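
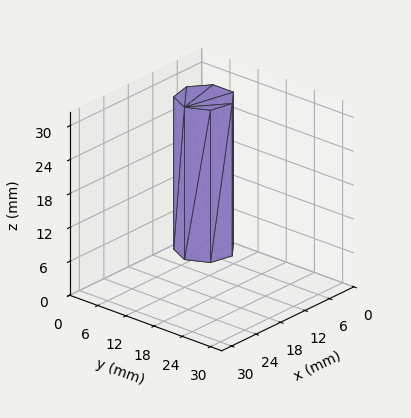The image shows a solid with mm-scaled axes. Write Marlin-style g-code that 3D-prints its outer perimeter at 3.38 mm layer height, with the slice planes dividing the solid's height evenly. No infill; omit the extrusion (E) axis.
Reading the render: the shape is a regular 7-sided prism (a cylinder approximated with 7 flat sides), circumscribed radius ≈ 5 mm, height ≈ 27 mm (dimensions read to the nearest mm from the axis ticks). For the g-code, the solid's height is divided into equal slices at the stated Δz and each level perimeter traced with G1 moves after a G0 lift.

; perimeter-only toolpath
G21 ; units = mm
G90 ; absolute positioning
G28 ; home
; layer 1
G0 Z3.38
G0 X10.00 Y5.00
G1 X8.12 Y8.91
G1 X3.89 Y9.87
G1 X0.50 Y7.17
G1 X0.50 Y2.83
G1 X3.89 Y0.13
G1 X8.12 Y1.09
G1 X10.00 Y5.00
; layer 2
G0 Z6.75
G0 X10.00 Y5.00
G1 X8.12 Y8.91
G1 X3.89 Y9.87
G1 X0.50 Y7.17
G1 X0.50 Y2.83
G1 X3.89 Y0.13
G1 X8.12 Y1.09
G1 X10.00 Y5.00
; layer 3
G0 Z10.12
G0 X10.00 Y5.00
G1 X8.12 Y8.91
G1 X3.89 Y9.87
G1 X0.50 Y7.17
G1 X0.50 Y2.83
G1 X3.89 Y0.13
G1 X8.12 Y1.09
G1 X10.00 Y5.00
; layer 4
G0 Z13.50
G0 X10.00 Y5.00
G1 X8.12 Y8.91
G1 X3.89 Y9.87
G1 X0.50 Y7.17
G1 X0.50 Y2.83
G1 X3.89 Y0.13
G1 X8.12 Y1.09
G1 X10.00 Y5.00
; layer 5
G0 Z16.88
G0 X10.00 Y5.00
G1 X8.12 Y8.91
G1 X3.89 Y9.87
G1 X0.50 Y7.17
G1 X0.50 Y2.83
G1 X3.89 Y0.13
G1 X8.12 Y1.09
G1 X10.00 Y5.00
; layer 6
G0 Z20.25
G0 X10.00 Y5.00
G1 X8.12 Y8.91
G1 X3.89 Y9.87
G1 X0.50 Y7.17
G1 X0.50 Y2.83
G1 X3.89 Y0.13
G1 X8.12 Y1.09
G1 X10.00 Y5.00
; layer 7
G0 Z23.62
G0 X10.00 Y5.00
G1 X8.12 Y8.91
G1 X3.89 Y9.87
G1 X0.50 Y7.17
G1 X0.50 Y2.83
G1 X3.89 Y0.13
G1 X8.12 Y1.09
G1 X10.00 Y5.00
; layer 8
G0 Z27.00
G0 X10.00 Y5.00
G1 X8.12 Y8.91
G1 X3.89 Y9.87
G1 X0.50 Y7.17
G1 X0.50 Y2.83
G1 X3.89 Y0.13
G1 X8.12 Y1.09
G1 X10.00 Y5.00
M2 ; end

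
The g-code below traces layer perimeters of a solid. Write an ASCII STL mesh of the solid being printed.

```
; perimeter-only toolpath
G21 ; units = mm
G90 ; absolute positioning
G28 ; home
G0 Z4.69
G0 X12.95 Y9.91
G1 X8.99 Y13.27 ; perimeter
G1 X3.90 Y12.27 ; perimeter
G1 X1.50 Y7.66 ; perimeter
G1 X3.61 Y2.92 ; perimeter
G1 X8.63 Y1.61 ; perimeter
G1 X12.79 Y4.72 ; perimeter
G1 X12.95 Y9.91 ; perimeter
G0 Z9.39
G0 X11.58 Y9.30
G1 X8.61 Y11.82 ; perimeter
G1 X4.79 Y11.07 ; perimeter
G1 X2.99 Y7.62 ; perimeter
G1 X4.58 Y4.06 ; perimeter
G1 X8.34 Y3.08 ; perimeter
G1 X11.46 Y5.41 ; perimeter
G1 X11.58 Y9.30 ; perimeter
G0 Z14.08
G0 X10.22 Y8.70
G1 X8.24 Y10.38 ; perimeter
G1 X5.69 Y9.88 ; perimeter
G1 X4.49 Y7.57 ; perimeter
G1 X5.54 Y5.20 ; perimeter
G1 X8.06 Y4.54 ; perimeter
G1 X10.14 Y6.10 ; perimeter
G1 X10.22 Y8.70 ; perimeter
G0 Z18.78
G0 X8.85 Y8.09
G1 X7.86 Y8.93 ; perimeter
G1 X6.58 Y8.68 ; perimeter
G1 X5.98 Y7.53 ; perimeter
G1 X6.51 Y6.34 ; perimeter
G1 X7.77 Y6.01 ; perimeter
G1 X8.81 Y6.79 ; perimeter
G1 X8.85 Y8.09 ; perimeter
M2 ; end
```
solid part
  facet normal 0.0000 0.0000 -1.0000
    outer loop
      vertex 3.00 13.47 0.00
      vertex 9.37 14.72 0.00
      vertex 14.32 10.52 0.00
    endloop
  endfacet
  facet normal 0.0000 0.0000 -1.0000
    outer loop
      vertex 0.00 7.71 0.00
      vertex 3.00 13.47 0.00
      vertex 14.32 10.52 0.00
    endloop
  endfacet
  facet normal 0.0000 0.0000 -1.0000
    outer loop
      vertex 2.64 1.78 0.00
      vertex 0.00 7.71 0.00
      vertex 14.32 10.52 0.00
    endloop
  endfacet
  facet normal 0.0000 0.0000 -1.0000
    outer loop
      vertex 8.92 0.14 0.00
      vertex 2.64 1.78 0.00
      vertex 14.32 10.52 0.00
    endloop
  endfacet
  facet normal 0.0000 0.0000 -1.0000
    outer loop
      vertex 14.12 4.03 0.00
      vertex 8.92 0.14 0.00
      vertex 14.32 10.52 0.00
    endloop
  endfacet
  facet normal 0.6218 0.7329 0.2761
    outer loop
      vertex 14.32 10.52 0.00
      vertex 9.37 14.72 0.00
      vertex 7.48 7.48 23.47
    endloop
  endfacet
  facet normal -0.1851 0.9432 0.2760
    outer loop
      vertex 9.37 14.72 0.00
      vertex 3.00 13.47 0.00
      vertex 7.48 7.48 23.47
    endloop
  endfacet
  facet normal -0.8525 0.4440 0.2760
    outer loop
      vertex 3.00 13.47 0.00
      vertex 0.00 7.71 0.00
      vertex 7.48 7.48 23.47
    endloop
  endfacet
  facet normal -0.8781 -0.3909 0.2760
    outer loop
      vertex 0.00 7.71 0.00
      vertex 2.64 1.78 0.00
      vertex 7.48 7.48 23.47
    endloop
  endfacet
  facet normal -0.2429 -0.9300 0.2759
    outer loop
      vertex 2.64 1.78 0.00
      vertex 8.92 0.14 0.00
      vertex 7.48 7.48 23.47
    endloop
  endfacet
  facet normal 0.5757 -0.7696 0.2760
    outer loop
      vertex 8.92 0.14 0.00
      vertex 14.12 4.03 0.00
      vertex 7.48 7.48 23.47
    endloop
  endfacet
  facet normal 0.9607 -0.0296 0.2761
    outer loop
      vertex 14.12 4.03 0.00
      vertex 14.32 10.52 0.00
      vertex 7.48 7.48 23.47
    endloop
  endfacet
endsolid part

The G0 Z moves step by Δz≈4.69 mm. The G1 loops shrink linearly with z, so the solid tapers from its base footprint up to z≈23.5. Closing with a flat bottom cap and the tapered top and triangulating gives 12 facets — a regular 7-sided pyramid, base circumscribed radius ≈ 7.48 mm, apex at z ≈ 23.5 mm.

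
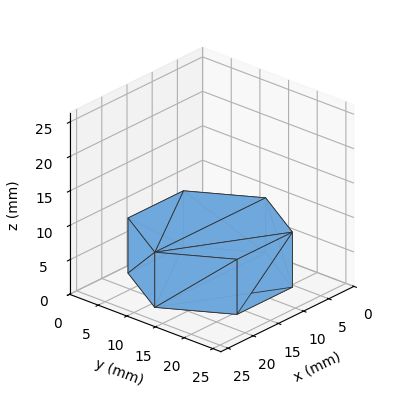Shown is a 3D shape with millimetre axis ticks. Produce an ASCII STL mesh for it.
Reading the render: the shape is a regular 6-sided prism (a cylinder approximated with 6 flat sides), circumscribed radius ≈ 11 mm, height ≈ 8 mm (dimensions read to the nearest mm from the axis ticks). For the STL, each face is triangulated and given an outward normal.

solid part
  facet normal 0.0000 0.0000 -1.0000
    outer loop
      vertex 5.5 20.5 0.0
      vertex 16.5 20.5 0.0
      vertex 22.0 11.0 0.0
    endloop
  endfacet
  facet normal 0.0000 0.0000 -1.0000
    outer loop
      vertex 0.0 11.0 0.0
      vertex 5.5 20.5 0.0
      vertex 22.0 11.0 0.0
    endloop
  endfacet
  facet normal 0.0000 0.0000 -1.0000
    outer loop
      vertex 5.5 1.5 0.0
      vertex 0.0 11.0 0.0
      vertex 22.0 11.0 0.0
    endloop
  endfacet
  facet normal 0.0000 0.0000 -1.0000
    outer loop
      vertex 16.5 1.5 0.0
      vertex 5.5 1.5 0.0
      vertex 22.0 11.0 0.0
    endloop
  endfacet
  facet normal 0.0000 0.0000 1.0000
    outer loop
      vertex 22.0 11.0 8.0
      vertex 16.5 20.5 8.0
      vertex 5.5 20.5 8.0
    endloop
  endfacet
  facet normal 0.0000 0.0000 1.0000
    outer loop
      vertex 22.0 11.0 8.0
      vertex 5.5 20.5 8.0
      vertex 0.0 11.0 8.0
    endloop
  endfacet
  facet normal 0.0000 0.0000 1.0000
    outer loop
      vertex 22.0 11.0 8.0
      vertex 0.0 11.0 8.0
      vertex 5.5 1.5 8.0
    endloop
  endfacet
  facet normal 0.0000 0.0000 1.0000
    outer loop
      vertex 22.0 11.0 8.0
      vertex 5.5 1.5 8.0
      vertex 16.5 1.5 8.0
    endloop
  endfacet
  facet normal 0.8654 0.5010 0.0000
    outer loop
      vertex 22.0 11.0 0.0
      vertex 16.5 20.5 0.0
      vertex 16.5 20.5 8.0
    endloop
  endfacet
  facet normal 0.8654 0.5010 0.0000
    outer loop
      vertex 22.0 11.0 0.0
      vertex 16.5 20.5 8.0
      vertex 22.0 11.0 8.0
    endloop
  endfacet
  facet normal 0.0000 1.0000 0.0000
    outer loop
      vertex 16.5 20.5 0.0
      vertex 5.5 20.5 0.0
      vertex 5.5 20.5 8.0
    endloop
  endfacet
  facet normal 0.0000 1.0000 0.0000
    outer loop
      vertex 16.5 20.5 0.0
      vertex 5.5 20.5 8.0
      vertex 16.5 20.5 8.0
    endloop
  endfacet
  facet normal -0.8654 0.5010 0.0000
    outer loop
      vertex 5.5 20.5 0.0
      vertex 0.0 11.0 0.0
      vertex 0.0 11.0 8.0
    endloop
  endfacet
  facet normal -0.8654 0.5010 0.0000
    outer loop
      vertex 5.5 20.5 0.0
      vertex 0.0 11.0 8.0
      vertex 5.5 20.5 8.0
    endloop
  endfacet
  facet normal -0.8654 -0.5010 0.0000
    outer loop
      vertex 0.0 11.0 0.0
      vertex 5.5 1.5 0.0
      vertex 5.5 1.5 8.0
    endloop
  endfacet
  facet normal -0.8654 -0.5010 0.0000
    outer loop
      vertex 0.0 11.0 0.0
      vertex 5.5 1.5 8.0
      vertex 0.0 11.0 8.0
    endloop
  endfacet
  facet normal 0.0000 -1.0000 0.0000
    outer loop
      vertex 5.5 1.5 0.0
      vertex 16.5 1.5 0.0
      vertex 16.5 1.5 8.0
    endloop
  endfacet
  facet normal 0.0000 -1.0000 0.0000
    outer loop
      vertex 5.5 1.5 0.0
      vertex 16.5 1.5 8.0
      vertex 5.5 1.5 8.0
    endloop
  endfacet
  facet normal 0.8654 -0.5010 0.0000
    outer loop
      vertex 16.5 1.5 0.0
      vertex 22.0 11.0 0.0
      vertex 22.0 11.0 8.0
    endloop
  endfacet
  facet normal 0.8654 -0.5010 0.0000
    outer loop
      vertex 16.5 1.5 0.0
      vertex 22.0 11.0 8.0
      vertex 16.5 1.5 8.0
    endloop
  endfacet
endsolid part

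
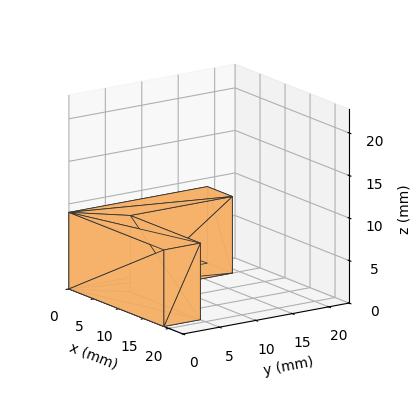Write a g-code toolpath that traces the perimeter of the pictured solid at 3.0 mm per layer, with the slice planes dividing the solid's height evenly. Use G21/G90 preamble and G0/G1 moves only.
Reading the render: the shape is an L-shaped prism: outer 19 × 19 mm, arm thicknesses ≈ 5 mm (horizontal) and 5 mm (vertical), extruded 9 mm in z (dimensions read to the nearest mm from the axis ticks). For the g-code, the solid's height is divided into equal slices at the stated Δz and each level perimeter traced with G1 moves after a G0 lift.

; perimeter-only toolpath
G21 ; units = mm
G90 ; absolute positioning
G28 ; home
; layer 1
G0 Z3.0
G0 X0.0 Y0.0
G1 X19.0 Y0.0
G1 X19.0 Y5.0
G1 X5.0 Y5.0
G1 X5.0 Y19.0
G1 X0.0 Y19.0
G1 X0.0 Y0.0
; layer 2
G0 Z6.0
G0 X0.0 Y0.0
G1 X19.0 Y0.0
G1 X19.0 Y5.0
G1 X5.0 Y5.0
G1 X5.0 Y19.0
G1 X0.0 Y19.0
G1 X0.0 Y0.0
; layer 3
G0 Z9.0
G0 X0.0 Y0.0
G1 X19.0 Y0.0
G1 X19.0 Y5.0
G1 X5.0 Y5.0
G1 X5.0 Y19.0
G1 X0.0 Y19.0
G1 X0.0 Y0.0
M2 ; end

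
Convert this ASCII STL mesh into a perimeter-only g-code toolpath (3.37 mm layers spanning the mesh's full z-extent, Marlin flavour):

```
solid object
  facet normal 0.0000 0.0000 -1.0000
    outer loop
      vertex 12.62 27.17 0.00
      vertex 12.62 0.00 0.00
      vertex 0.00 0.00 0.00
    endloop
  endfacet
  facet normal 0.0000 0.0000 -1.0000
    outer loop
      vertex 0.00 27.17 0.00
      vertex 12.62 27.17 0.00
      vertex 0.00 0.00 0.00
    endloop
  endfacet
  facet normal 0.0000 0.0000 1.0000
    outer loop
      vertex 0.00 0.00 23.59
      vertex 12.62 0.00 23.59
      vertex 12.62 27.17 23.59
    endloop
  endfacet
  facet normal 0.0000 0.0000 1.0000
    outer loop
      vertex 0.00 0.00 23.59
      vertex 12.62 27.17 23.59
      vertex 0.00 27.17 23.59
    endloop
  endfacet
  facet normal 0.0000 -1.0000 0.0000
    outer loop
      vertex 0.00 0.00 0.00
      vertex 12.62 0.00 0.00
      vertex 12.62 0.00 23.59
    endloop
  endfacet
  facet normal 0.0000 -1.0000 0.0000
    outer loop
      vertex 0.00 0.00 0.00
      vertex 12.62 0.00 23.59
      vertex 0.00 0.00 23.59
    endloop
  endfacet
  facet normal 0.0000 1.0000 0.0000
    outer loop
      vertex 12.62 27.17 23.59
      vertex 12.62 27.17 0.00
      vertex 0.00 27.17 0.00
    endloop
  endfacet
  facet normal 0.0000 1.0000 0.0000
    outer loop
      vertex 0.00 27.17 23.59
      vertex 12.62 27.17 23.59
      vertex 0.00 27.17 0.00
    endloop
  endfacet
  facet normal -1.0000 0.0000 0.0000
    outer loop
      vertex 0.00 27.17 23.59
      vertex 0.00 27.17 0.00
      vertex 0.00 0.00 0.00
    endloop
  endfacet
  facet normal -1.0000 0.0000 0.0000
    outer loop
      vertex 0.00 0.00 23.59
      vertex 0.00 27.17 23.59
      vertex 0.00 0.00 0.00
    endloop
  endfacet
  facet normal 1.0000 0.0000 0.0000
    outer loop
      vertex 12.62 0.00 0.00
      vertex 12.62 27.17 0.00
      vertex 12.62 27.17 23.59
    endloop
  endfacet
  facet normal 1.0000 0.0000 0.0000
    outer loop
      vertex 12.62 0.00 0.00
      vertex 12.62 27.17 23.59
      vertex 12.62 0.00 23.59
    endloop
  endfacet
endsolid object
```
; perimeter-only toolpath
G21 ; units = mm
G90 ; absolute positioning
G28 ; home
; layer 1
G0 Z3.37
G0 X0.00 Y0.00
G1 X12.62 Y0.00
G1 X12.62 Y27.17
G1 X0.00 Y27.17
G1 X0.00 Y0.00
; layer 2
G0 Z6.74
G0 X0.00 Y0.00
G1 X12.62 Y0.00
G1 X12.62 Y27.17
G1 X0.00 Y27.17
G1 X0.00 Y0.00
; layer 3
G0 Z10.11
G0 X0.00 Y0.00
G1 X12.62 Y0.00
G1 X12.62 Y27.17
G1 X0.00 Y27.17
G1 X0.00 Y0.00
; layer 4
G0 Z13.48
G0 X0.00 Y0.00
G1 X12.62 Y0.00
G1 X12.62 Y27.17
G1 X0.00 Y27.17
G1 X0.00 Y0.00
; layer 5
G0 Z16.85
G0 X0.00 Y0.00
G1 X12.62 Y0.00
G1 X12.62 Y27.17
G1 X0.00 Y27.17
G1 X0.00 Y0.00
; layer 6
G0 Z20.22
G0 X0.00 Y0.00
G1 X12.62 Y0.00
G1 X12.62 Y27.17
G1 X0.00 Y27.17
G1 X0.00 Y0.00
; layer 7
G0 Z23.59
G0 X0.00 Y0.00
G1 X12.62 Y0.00
G1 X12.62 Y27.17
G1 X0.00 Y27.17
G1 X0.00 Y0.00
M2 ; end

The solid is a rectangular box, roughly 12.6 × 27.2 mm footprint and 23.6 mm tall. Slicing at Δz = 3.37 mm — 7 equal slices spanning the solid's height, so layer i sits at z = i·h/7 — gives 7 non-empty perimeters. Each is a 4-segment closed polygon; G0 lifts to the layer z and rapids to the start vertex, then G1 traces the edges.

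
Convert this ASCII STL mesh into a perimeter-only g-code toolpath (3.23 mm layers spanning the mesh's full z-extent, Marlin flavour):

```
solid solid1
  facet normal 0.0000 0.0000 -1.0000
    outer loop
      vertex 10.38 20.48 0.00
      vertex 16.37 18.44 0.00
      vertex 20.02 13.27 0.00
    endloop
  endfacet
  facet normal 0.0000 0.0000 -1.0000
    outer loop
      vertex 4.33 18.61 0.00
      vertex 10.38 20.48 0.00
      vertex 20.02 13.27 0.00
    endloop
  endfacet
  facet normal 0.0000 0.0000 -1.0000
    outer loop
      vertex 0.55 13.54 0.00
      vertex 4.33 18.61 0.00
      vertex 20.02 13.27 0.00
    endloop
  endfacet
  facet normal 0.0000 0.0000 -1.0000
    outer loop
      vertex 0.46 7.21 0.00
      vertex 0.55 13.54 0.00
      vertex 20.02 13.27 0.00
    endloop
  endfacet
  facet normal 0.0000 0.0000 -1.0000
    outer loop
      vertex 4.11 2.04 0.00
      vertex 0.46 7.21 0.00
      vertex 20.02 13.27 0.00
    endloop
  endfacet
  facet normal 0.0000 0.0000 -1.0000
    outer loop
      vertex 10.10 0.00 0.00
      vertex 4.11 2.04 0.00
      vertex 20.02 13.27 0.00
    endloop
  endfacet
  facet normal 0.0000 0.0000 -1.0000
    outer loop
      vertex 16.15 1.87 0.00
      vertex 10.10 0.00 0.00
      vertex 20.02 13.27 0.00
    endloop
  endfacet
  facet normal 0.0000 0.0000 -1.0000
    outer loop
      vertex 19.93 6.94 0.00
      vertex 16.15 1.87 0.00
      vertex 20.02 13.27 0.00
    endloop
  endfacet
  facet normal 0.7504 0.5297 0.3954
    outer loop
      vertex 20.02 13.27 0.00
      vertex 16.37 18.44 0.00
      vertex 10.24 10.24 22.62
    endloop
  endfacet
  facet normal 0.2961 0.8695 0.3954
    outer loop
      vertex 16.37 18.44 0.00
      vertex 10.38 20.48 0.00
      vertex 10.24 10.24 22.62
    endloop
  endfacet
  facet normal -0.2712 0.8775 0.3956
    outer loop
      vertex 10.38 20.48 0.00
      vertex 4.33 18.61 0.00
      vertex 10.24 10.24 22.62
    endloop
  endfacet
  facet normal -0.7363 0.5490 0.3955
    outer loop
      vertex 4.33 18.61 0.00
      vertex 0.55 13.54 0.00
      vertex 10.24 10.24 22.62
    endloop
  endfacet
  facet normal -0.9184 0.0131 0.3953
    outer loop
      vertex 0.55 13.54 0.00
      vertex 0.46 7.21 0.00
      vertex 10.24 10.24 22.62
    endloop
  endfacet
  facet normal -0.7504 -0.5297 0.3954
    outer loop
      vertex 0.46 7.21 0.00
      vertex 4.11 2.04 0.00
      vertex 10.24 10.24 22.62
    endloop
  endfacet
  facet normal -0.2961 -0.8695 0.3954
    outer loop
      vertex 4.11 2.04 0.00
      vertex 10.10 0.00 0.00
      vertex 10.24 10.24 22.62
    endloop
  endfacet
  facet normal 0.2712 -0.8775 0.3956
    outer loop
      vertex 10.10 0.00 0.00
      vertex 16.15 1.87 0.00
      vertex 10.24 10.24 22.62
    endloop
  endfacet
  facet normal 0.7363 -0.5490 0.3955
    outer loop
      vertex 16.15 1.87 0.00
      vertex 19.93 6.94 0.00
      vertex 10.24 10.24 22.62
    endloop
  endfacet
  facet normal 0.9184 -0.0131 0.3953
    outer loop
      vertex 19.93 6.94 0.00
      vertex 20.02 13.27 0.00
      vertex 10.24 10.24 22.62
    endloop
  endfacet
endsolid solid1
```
; perimeter-only toolpath
G21 ; units = mm
G90 ; absolute positioning
G28 ; home
; layer 1
G0 Z3.23
G0 X18.62 Y12.84
G1 X15.49 Y17.27
G1 X10.36 Y19.02
G1 X5.17 Y17.41
G1 X1.93 Y13.07
G1 X1.86 Y7.64
G1 X4.99 Y3.21
G1 X10.12 Y1.46
G1 X15.31 Y3.07
G1 X18.55 Y7.41
G1 X18.62 Y12.84
; layer 2
G0 Z6.46
G0 X17.23 Y12.40
G1 X14.62 Y16.10
G1 X10.34 Y17.55
G1 X6.02 Y16.22
G1 X3.32 Y12.60
G1 X3.25 Y8.08
G1 X5.86 Y4.38
G1 X10.14 Y2.93
G1 X14.46 Y4.26
G1 X17.16 Y7.88
G1 X17.23 Y12.40
; layer 3
G0 Z9.69
G0 X15.83 Y11.97
G1 X13.74 Y14.93
G1 X10.32 Y16.09
G1 X6.86 Y15.02
G1 X4.70 Y12.13
G1 X4.65 Y8.51
G1 X6.74 Y5.55
G1 X10.16 Y4.39
G1 X13.62 Y5.46
G1 X15.78 Y8.35
G1 X15.83 Y11.97
; layer 4
G0 Z12.93
G0 X14.43 Y11.54
G1 X12.87 Y13.75
G1 X10.30 Y14.63
G1 X7.71 Y13.83
G1 X6.09 Y11.65
G1 X6.05 Y8.94
G1 X7.61 Y6.73
G1 X10.18 Y5.85
G1 X12.77 Y6.65
G1 X14.39 Y8.83
G1 X14.43 Y11.54
; layer 5
G0 Z16.16
G0 X13.03 Y11.11
G1 X11.99 Y12.58
G1 X10.28 Y13.17
G1 X8.55 Y12.63
G1 X7.47 Y11.18
G1 X7.45 Y9.37
G1 X8.49 Y7.90
G1 X10.20 Y7.31
G1 X11.93 Y7.85
G1 X13.01 Y9.30
G1 X13.03 Y11.11
; layer 6
G0 Z19.39
G0 X11.64 Y10.67
G1 X11.12 Y11.41
G1 X10.26 Y11.70
G1 X9.40 Y11.44
G1 X8.86 Y10.71
G1 X8.84 Y9.81
G1 X9.36 Y9.07
G1 X10.22 Y8.78
G1 X11.08 Y9.04
G1 X11.62 Y9.77
G1 X11.64 Y10.67
M2 ; end

The solid is a regular 10-sided pyramid, base circumscribed radius ≈ 10.2 mm, apex at z ≈ 22.6 mm. Slicing at Δz = 3.23 mm — 7 equal slices spanning the solid's height, so layer i sits at z = i·h/7 — gives 6 non-empty perimeters. Each is a 10-segment closed polygon; G0 lifts to the layer z and rapids to the start vertex, then G1 traces the edges. The cross-section shrinks linearly with z (the slice at the apex is degenerate and omitted).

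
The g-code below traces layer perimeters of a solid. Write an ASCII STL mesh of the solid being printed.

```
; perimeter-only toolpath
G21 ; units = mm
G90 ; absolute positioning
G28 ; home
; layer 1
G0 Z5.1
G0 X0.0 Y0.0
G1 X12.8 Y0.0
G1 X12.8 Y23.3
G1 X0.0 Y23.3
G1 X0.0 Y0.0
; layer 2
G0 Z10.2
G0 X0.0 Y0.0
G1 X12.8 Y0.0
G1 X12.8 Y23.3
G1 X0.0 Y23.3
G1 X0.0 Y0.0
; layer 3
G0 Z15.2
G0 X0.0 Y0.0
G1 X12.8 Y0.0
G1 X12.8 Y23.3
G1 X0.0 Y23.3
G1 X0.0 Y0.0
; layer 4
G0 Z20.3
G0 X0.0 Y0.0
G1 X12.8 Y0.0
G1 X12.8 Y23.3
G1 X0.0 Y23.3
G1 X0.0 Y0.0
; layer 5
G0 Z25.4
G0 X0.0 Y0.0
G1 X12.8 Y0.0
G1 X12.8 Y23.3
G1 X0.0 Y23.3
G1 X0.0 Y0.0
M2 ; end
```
solid part
  facet normal 0.0000 0.0000 -1.0000
    outer loop
      vertex 12.8 23.3 0.0
      vertex 12.8 0.0 0.0
      vertex 0.0 0.0 0.0
    endloop
  endfacet
  facet normal 0.0000 0.0000 -1.0000
    outer loop
      vertex 0.0 23.3 0.0
      vertex 12.8 23.3 0.0
      vertex 0.0 0.0 0.0
    endloop
  endfacet
  facet normal 0.0000 0.0000 1.0000
    outer loop
      vertex 0.0 0.0 25.4
      vertex 12.8 0.0 25.4
      vertex 12.8 23.3 25.4
    endloop
  endfacet
  facet normal 0.0000 0.0000 1.0000
    outer loop
      vertex 0.0 0.0 25.4
      vertex 12.8 23.3 25.4
      vertex 0.0 23.3 25.4
    endloop
  endfacet
  facet normal 0.0000 -1.0000 0.0000
    outer loop
      vertex 0.0 0.0 0.0
      vertex 12.8 0.0 0.0
      vertex 12.8 0.0 25.4
    endloop
  endfacet
  facet normal 0.0000 -1.0000 0.0000
    outer loop
      vertex 0.0 0.0 0.0
      vertex 12.8 0.0 25.4
      vertex 0.0 0.0 25.4
    endloop
  endfacet
  facet normal 0.0000 1.0000 0.0000
    outer loop
      vertex 12.8 23.3 25.4
      vertex 12.8 23.3 0.0
      vertex 0.0 23.3 0.0
    endloop
  endfacet
  facet normal 0.0000 1.0000 0.0000
    outer loop
      vertex 0.0 23.3 25.4
      vertex 12.8 23.3 25.4
      vertex 0.0 23.3 0.0
    endloop
  endfacet
  facet normal -1.0000 0.0000 0.0000
    outer loop
      vertex 0.0 23.3 25.4
      vertex 0.0 23.3 0.0
      vertex 0.0 0.0 0.0
    endloop
  endfacet
  facet normal -1.0000 0.0000 0.0000
    outer loop
      vertex 0.0 0.0 25.4
      vertex 0.0 23.3 25.4
      vertex 0.0 0.0 0.0
    endloop
  endfacet
  facet normal 1.0000 0.0000 0.0000
    outer loop
      vertex 12.8 0.0 0.0
      vertex 12.8 23.3 0.0
      vertex 12.8 23.3 25.4
    endloop
  endfacet
  facet normal 1.0000 0.0000 0.0000
    outer loop
      vertex 12.8 0.0 0.0
      vertex 12.8 23.3 25.4
      vertex 12.8 0.0 25.4
    endloop
  endfacet
endsolid part

The G0 Z moves step by Δz≈5.1 mm. Every layer's G1 loop is the same polygon, so the solid is a straight extrusion of it from z=0 to z≈25.4. Closing with flat bottom and top caps and triangulating gives 12 facets — a rectangular box, roughly 12.8 × 23.3 mm footprint and 25.4 mm tall.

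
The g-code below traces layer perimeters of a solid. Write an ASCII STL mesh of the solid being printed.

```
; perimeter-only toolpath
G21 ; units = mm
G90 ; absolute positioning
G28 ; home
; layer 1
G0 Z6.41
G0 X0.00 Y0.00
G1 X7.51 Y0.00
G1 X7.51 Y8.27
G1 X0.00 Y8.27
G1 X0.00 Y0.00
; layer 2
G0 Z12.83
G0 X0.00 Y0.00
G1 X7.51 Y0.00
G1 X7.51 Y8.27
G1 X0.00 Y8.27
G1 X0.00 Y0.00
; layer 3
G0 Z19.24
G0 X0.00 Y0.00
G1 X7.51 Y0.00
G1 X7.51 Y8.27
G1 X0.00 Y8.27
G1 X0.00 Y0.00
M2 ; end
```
solid part
  facet normal 0.0000 0.0000 -1.0000
    outer loop
      vertex 7.51 8.27 0.00
      vertex 7.51 0.00 0.00
      vertex 0.00 0.00 0.00
    endloop
  endfacet
  facet normal 0.0000 0.0000 -1.0000
    outer loop
      vertex 0.00 8.27 0.00
      vertex 7.51 8.27 0.00
      vertex 0.00 0.00 0.00
    endloop
  endfacet
  facet normal 0.0000 0.0000 1.0000
    outer loop
      vertex 0.00 0.00 19.24
      vertex 7.51 0.00 19.24
      vertex 7.51 8.27 19.24
    endloop
  endfacet
  facet normal 0.0000 0.0000 1.0000
    outer loop
      vertex 0.00 0.00 19.24
      vertex 7.51 8.27 19.24
      vertex 0.00 8.27 19.24
    endloop
  endfacet
  facet normal 0.0000 -1.0000 0.0000
    outer loop
      vertex 0.00 0.00 0.00
      vertex 7.51 0.00 0.00
      vertex 7.51 0.00 19.24
    endloop
  endfacet
  facet normal 0.0000 -1.0000 0.0000
    outer loop
      vertex 0.00 0.00 0.00
      vertex 7.51 0.00 19.24
      vertex 0.00 0.00 19.24
    endloop
  endfacet
  facet normal 0.0000 1.0000 0.0000
    outer loop
      vertex 7.51 8.27 19.24
      vertex 7.51 8.27 0.00
      vertex 0.00 8.27 0.00
    endloop
  endfacet
  facet normal 0.0000 1.0000 0.0000
    outer loop
      vertex 0.00 8.27 19.24
      vertex 7.51 8.27 19.24
      vertex 0.00 8.27 0.00
    endloop
  endfacet
  facet normal -1.0000 0.0000 0.0000
    outer loop
      vertex 0.00 8.27 19.24
      vertex 0.00 8.27 0.00
      vertex 0.00 0.00 0.00
    endloop
  endfacet
  facet normal -1.0000 0.0000 0.0000
    outer loop
      vertex 0.00 0.00 19.24
      vertex 0.00 8.27 19.24
      vertex 0.00 0.00 0.00
    endloop
  endfacet
  facet normal 1.0000 0.0000 0.0000
    outer loop
      vertex 7.51 0.00 0.00
      vertex 7.51 8.27 0.00
      vertex 7.51 8.27 19.24
    endloop
  endfacet
  facet normal 1.0000 0.0000 0.0000
    outer loop
      vertex 7.51 0.00 0.00
      vertex 7.51 8.27 19.24
      vertex 7.51 0.00 19.24
    endloop
  endfacet
endsolid part

The G0 Z moves step by Δz≈6.41 mm. Every layer's G1 loop is the same polygon, so the solid is a straight extrusion of it from z=0 to z≈19.2. Closing with flat bottom and top caps and triangulating gives 12 facets — a rectangular box, roughly 7.51 × 8.27 mm footprint and 19.2 mm tall.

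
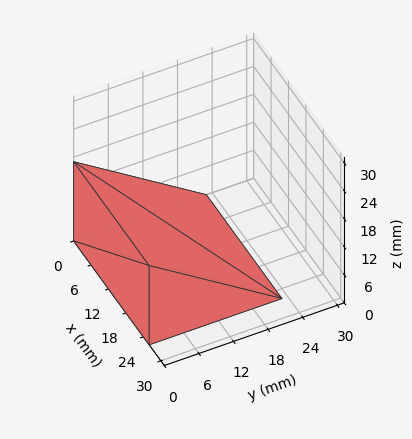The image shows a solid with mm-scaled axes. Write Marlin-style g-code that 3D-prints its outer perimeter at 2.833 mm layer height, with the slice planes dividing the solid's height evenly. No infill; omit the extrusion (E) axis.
Reading the render: the shape is a wedge (ramp): 26 × 23 mm base, rising to 17 mm along the y=0 edge and sloping linearly to z=0 at y=23 (dimensions read to the nearest mm from the axis ticks). For the g-code, the solid's height is divided into equal slices at the stated Δz and each level perimeter traced with G1 moves after a G0 lift.

; perimeter-only toolpath
G21 ; units = mm
G90 ; absolute positioning
G28 ; home
; layer 1
G0 Z2.833
G0 X0.000 Y0.000
G1 X26.000 Y0.000
G1 X26.000 Y19.167
G1 X0.000 Y19.167
G1 X0.000 Y0.000
; layer 2
G0 Z5.667
G0 X0.000 Y0.000
G1 X26.000 Y0.000
G1 X26.000 Y15.333
G1 X0.000 Y15.333
G1 X0.000 Y0.000
; layer 3
G0 Z8.500
G0 X0.000 Y0.000
G1 X26.000 Y0.000
G1 X26.000 Y11.500
G1 X0.000 Y11.500
G1 X0.000 Y0.000
; layer 4
G0 Z11.333
G0 X0.000 Y0.000
G1 X26.000 Y0.000
G1 X26.000 Y7.667
G1 X0.000 Y7.667
G1 X0.000 Y0.000
; layer 5
G0 Z14.167
G0 X0.000 Y0.000
G1 X26.000 Y0.000
G1 X26.000 Y3.833
G1 X0.000 Y3.833
G1 X0.000 Y0.000
M2 ; end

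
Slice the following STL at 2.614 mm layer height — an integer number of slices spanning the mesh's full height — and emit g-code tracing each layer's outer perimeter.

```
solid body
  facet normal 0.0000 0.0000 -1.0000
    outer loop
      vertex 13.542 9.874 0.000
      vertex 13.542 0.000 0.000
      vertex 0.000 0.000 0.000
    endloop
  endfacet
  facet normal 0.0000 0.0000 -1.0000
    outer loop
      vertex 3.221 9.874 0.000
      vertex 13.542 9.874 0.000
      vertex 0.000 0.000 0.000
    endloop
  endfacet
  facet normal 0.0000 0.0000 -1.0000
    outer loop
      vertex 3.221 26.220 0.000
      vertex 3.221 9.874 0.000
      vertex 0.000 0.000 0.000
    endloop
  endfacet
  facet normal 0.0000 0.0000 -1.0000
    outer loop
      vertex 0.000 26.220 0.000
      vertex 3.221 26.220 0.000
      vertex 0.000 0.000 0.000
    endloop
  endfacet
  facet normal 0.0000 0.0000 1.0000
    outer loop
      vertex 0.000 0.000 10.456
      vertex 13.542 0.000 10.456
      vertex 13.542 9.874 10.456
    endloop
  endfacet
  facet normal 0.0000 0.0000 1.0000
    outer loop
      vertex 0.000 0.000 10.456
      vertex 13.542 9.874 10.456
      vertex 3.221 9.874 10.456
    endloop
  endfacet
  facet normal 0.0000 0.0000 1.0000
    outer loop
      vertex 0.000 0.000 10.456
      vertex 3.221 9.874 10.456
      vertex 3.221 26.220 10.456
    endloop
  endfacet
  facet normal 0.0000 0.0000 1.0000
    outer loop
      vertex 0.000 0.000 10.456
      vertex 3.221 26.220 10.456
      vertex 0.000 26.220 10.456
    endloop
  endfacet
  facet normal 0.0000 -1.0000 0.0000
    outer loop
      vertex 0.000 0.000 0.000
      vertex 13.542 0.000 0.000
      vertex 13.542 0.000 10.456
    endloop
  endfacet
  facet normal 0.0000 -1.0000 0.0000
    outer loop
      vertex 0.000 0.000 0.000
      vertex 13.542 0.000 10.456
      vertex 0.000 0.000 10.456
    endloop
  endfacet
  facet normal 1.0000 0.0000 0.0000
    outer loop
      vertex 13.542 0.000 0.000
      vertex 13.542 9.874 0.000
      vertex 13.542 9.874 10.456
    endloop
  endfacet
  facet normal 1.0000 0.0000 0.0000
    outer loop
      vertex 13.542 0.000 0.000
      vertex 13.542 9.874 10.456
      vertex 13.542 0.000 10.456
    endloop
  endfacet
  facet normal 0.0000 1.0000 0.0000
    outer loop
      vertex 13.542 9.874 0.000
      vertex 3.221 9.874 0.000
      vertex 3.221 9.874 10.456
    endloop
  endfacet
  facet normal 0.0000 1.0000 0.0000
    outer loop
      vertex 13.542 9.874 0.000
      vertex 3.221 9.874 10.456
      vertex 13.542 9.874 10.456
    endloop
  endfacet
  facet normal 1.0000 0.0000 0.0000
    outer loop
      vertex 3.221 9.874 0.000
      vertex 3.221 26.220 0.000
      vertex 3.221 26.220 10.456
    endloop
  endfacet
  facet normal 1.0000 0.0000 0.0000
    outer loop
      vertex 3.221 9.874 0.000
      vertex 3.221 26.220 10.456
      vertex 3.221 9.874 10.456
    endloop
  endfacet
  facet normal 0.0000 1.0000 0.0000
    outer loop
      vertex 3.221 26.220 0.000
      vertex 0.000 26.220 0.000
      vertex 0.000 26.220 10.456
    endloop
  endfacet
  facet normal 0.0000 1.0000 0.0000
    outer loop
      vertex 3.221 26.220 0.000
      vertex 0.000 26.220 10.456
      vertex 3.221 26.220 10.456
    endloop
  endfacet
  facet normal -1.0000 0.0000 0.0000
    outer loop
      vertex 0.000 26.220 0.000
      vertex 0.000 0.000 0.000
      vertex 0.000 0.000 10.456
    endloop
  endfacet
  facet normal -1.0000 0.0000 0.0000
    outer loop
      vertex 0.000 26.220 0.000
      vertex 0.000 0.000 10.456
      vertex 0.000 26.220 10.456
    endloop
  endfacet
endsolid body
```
; perimeter-only toolpath
G21 ; units = mm
G90 ; absolute positioning
G28 ; home
; layer 1
G0 Z2.614
G0 X0.000 Y0.000
G1 X13.542 Y0.000
G1 X13.542 Y9.874
G1 X3.221 Y9.874
G1 X3.221 Y26.220
G1 X0.000 Y26.220
G1 X0.000 Y0.000
; layer 2
G0 Z5.228
G0 X0.000 Y0.000
G1 X13.542 Y0.000
G1 X13.542 Y9.874
G1 X3.221 Y9.874
G1 X3.221 Y26.220
G1 X0.000 Y26.220
G1 X0.000 Y0.000
; layer 3
G0 Z7.842
G0 X0.000 Y0.000
G1 X13.542 Y0.000
G1 X13.542 Y9.874
G1 X3.221 Y9.874
G1 X3.221 Y26.220
G1 X0.000 Y26.220
G1 X0.000 Y0.000
; layer 4
G0 Z10.456
G0 X0.000 Y0.000
G1 X13.542 Y0.000
G1 X13.542 Y9.874
G1 X3.221 Y9.874
G1 X3.221 Y26.220
G1 X0.000 Y26.220
G1 X0.000 Y0.000
M2 ; end

The solid is an L-shaped prism: outer 13.5 × 26.2 mm, arm thicknesses ≈ 9.87 mm (horizontal) and 3.22 mm (vertical), extruded 10.5 mm in z. Slicing at Δz = 2.614 mm — 4 equal slices spanning the solid's height, so layer i sits at z = i·h/4 — gives 4 non-empty perimeters. Each is a 6-segment closed polygon; G0 lifts to the layer z and rapids to the start vertex, then G1 traces the edges.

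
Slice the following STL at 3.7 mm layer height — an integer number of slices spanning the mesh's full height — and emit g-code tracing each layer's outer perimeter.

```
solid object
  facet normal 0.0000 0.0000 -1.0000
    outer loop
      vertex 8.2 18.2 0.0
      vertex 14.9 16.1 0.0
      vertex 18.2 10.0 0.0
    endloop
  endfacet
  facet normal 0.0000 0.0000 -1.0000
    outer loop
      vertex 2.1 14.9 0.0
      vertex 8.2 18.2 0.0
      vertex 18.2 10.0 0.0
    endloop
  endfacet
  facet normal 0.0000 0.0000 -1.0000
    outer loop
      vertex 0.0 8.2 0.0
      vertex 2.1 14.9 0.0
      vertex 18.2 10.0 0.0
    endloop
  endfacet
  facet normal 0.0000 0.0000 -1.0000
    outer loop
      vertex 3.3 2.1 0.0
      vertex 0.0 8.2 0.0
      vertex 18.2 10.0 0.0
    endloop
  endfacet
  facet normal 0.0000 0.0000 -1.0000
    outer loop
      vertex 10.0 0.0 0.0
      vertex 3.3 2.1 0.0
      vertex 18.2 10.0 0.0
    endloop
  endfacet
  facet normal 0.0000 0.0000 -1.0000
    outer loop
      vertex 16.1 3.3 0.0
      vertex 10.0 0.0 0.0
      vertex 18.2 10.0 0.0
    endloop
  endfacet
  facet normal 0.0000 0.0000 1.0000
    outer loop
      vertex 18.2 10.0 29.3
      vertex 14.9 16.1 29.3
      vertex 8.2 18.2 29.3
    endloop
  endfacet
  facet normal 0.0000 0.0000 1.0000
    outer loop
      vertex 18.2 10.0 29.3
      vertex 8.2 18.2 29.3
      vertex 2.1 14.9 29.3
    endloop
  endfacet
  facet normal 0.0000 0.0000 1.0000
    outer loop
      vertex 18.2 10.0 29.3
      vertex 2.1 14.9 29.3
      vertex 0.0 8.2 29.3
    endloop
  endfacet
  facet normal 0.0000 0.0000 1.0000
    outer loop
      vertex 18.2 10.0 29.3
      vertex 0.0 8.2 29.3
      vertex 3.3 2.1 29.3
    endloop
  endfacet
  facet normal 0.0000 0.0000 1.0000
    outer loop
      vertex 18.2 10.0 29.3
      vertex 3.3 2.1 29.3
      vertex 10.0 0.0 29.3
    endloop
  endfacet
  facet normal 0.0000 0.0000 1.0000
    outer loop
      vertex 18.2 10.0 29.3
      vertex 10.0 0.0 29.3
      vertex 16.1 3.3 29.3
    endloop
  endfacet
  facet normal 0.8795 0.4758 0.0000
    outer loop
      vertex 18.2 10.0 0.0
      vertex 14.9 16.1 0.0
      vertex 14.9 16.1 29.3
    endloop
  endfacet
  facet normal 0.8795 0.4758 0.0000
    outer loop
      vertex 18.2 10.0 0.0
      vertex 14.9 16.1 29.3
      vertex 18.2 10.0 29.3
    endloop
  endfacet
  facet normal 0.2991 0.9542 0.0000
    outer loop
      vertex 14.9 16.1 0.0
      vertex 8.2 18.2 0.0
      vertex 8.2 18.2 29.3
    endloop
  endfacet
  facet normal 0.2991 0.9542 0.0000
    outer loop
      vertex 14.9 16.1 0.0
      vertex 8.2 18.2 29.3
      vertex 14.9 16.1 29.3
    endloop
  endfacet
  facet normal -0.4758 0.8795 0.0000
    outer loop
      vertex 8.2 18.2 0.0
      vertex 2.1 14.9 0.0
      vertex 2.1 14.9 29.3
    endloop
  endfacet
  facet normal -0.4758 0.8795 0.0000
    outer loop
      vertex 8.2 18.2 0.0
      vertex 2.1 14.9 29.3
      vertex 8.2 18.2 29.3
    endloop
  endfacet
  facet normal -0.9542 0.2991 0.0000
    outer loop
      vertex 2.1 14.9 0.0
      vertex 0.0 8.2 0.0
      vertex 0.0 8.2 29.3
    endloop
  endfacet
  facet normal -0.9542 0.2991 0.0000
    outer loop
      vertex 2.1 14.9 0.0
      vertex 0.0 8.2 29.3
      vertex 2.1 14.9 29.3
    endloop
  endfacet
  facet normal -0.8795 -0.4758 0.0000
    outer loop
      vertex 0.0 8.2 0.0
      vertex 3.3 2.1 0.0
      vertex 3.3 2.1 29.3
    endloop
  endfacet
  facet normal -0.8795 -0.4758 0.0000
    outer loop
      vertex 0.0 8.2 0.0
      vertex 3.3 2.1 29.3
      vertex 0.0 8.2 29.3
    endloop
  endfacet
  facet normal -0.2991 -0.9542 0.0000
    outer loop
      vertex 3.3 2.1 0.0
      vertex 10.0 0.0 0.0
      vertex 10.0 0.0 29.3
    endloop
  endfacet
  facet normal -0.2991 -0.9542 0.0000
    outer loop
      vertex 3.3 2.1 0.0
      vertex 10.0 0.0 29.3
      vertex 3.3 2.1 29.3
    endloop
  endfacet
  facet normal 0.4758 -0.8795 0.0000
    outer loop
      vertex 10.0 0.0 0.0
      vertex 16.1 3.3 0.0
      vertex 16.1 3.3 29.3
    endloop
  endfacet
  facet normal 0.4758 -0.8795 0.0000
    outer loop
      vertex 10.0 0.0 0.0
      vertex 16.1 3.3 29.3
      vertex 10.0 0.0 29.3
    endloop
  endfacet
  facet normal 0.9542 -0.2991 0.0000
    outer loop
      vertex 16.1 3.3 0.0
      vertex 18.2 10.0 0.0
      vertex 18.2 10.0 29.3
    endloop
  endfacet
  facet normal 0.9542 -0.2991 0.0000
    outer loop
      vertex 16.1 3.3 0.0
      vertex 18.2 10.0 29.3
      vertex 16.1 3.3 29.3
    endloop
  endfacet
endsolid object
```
; perimeter-only toolpath
G21 ; units = mm
G90 ; absolute positioning
G28 ; home
; layer 1
G0 Z3.7
G0 X18.2 Y10.0
G1 X14.9 Y16.1
G1 X8.2 Y18.2
G1 X2.1 Y14.9
G1 X0.0 Y8.2
G1 X3.3 Y2.1
G1 X10.0 Y0.0
G1 X16.1 Y3.3
G1 X18.2 Y10.0
; layer 2
G0 Z7.3
G0 X18.2 Y10.0
G1 X14.9 Y16.1
G1 X8.2 Y18.2
G1 X2.1 Y14.9
G1 X0.0 Y8.2
G1 X3.3 Y2.1
G1 X10.0 Y0.0
G1 X16.1 Y3.3
G1 X18.2 Y10.0
; layer 3
G0 Z11.0
G0 X18.2 Y10.0
G1 X14.9 Y16.1
G1 X8.2 Y18.2
G1 X2.1 Y14.9
G1 X0.0 Y8.2
G1 X3.3 Y2.1
G1 X10.0 Y0.0
G1 X16.1 Y3.3
G1 X18.2 Y10.0
; layer 4
G0 Z14.7
G0 X18.2 Y10.0
G1 X14.9 Y16.1
G1 X8.2 Y18.2
G1 X2.1 Y14.9
G1 X0.0 Y8.2
G1 X3.3 Y2.1
G1 X10.0 Y0.0
G1 X16.1 Y3.3
G1 X18.2 Y10.0
; layer 5
G0 Z18.3
G0 X18.2 Y10.0
G1 X14.9 Y16.1
G1 X8.2 Y18.2
G1 X2.1 Y14.9
G1 X0.0 Y8.2
G1 X3.3 Y2.1
G1 X10.0 Y0.0
G1 X16.1 Y3.3
G1 X18.2 Y10.0
; layer 6
G0 Z22.0
G0 X18.2 Y10.0
G1 X14.9 Y16.1
G1 X8.2 Y18.2
G1 X2.1 Y14.9
G1 X0.0 Y8.2
G1 X3.3 Y2.1
G1 X10.0 Y0.0
G1 X16.1 Y3.3
G1 X18.2 Y10.0
; layer 7
G0 Z25.6
G0 X18.2 Y10.0
G1 X14.9 Y16.1
G1 X8.2 Y18.2
G1 X2.1 Y14.9
G1 X0.0 Y8.2
G1 X3.3 Y2.1
G1 X10.0 Y0.0
G1 X16.1 Y3.3
G1 X18.2 Y10.0
; layer 8
G0 Z29.3
G0 X18.2 Y10.0
G1 X14.9 Y16.1
G1 X8.2 Y18.2
G1 X2.1 Y14.9
G1 X0.0 Y8.2
G1 X3.3 Y2.1
G1 X10.0 Y0.0
G1 X16.1 Y3.3
G1 X18.2 Y10.0
M2 ; end

The solid is a regular 8-sided prism (a cylinder approximated with 8 flat sides), circumscribed radius ≈ 9.1 mm, height ≈ 29.3 mm. Slicing at Δz = 3.7 mm — 8 equal slices spanning the solid's height, so layer i sits at z = i·h/8 — gives 8 non-empty perimeters. Each is a 8-segment closed polygon; G0 lifts to the layer z and rapids to the start vertex, then G1 traces the edges.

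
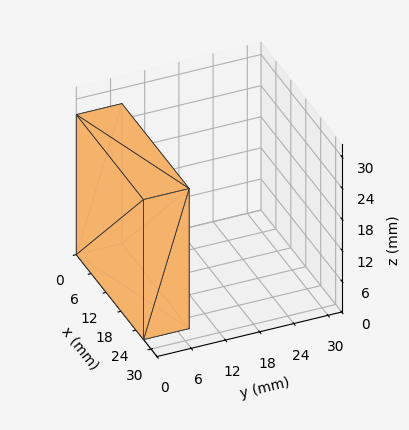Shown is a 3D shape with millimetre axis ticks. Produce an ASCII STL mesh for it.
Reading the render: the shape is a rectangular box, roughly 27 × 8 mm footprint and 27 mm tall (dimensions read to the nearest mm from the axis ticks). For the STL, each face is triangulated and given an outward normal.

solid part
  facet normal 0.0000 0.0000 -1.0000
    outer loop
      vertex 27.000 8.000 0.000
      vertex 27.000 0.000 0.000
      vertex 0.000 0.000 0.000
    endloop
  endfacet
  facet normal 0.0000 0.0000 -1.0000
    outer loop
      vertex 0.000 8.000 0.000
      vertex 27.000 8.000 0.000
      vertex 0.000 0.000 0.000
    endloop
  endfacet
  facet normal 0.0000 0.0000 1.0000
    outer loop
      vertex 0.000 0.000 27.000
      vertex 27.000 0.000 27.000
      vertex 27.000 8.000 27.000
    endloop
  endfacet
  facet normal 0.0000 0.0000 1.0000
    outer loop
      vertex 0.000 0.000 27.000
      vertex 27.000 8.000 27.000
      vertex 0.000 8.000 27.000
    endloop
  endfacet
  facet normal 0.0000 -1.0000 0.0000
    outer loop
      vertex 0.000 0.000 0.000
      vertex 27.000 0.000 0.000
      vertex 27.000 0.000 27.000
    endloop
  endfacet
  facet normal 0.0000 -1.0000 0.0000
    outer loop
      vertex 0.000 0.000 0.000
      vertex 27.000 0.000 27.000
      vertex 0.000 0.000 27.000
    endloop
  endfacet
  facet normal 0.0000 1.0000 0.0000
    outer loop
      vertex 27.000 8.000 27.000
      vertex 27.000 8.000 0.000
      vertex 0.000 8.000 0.000
    endloop
  endfacet
  facet normal 0.0000 1.0000 0.0000
    outer loop
      vertex 0.000 8.000 27.000
      vertex 27.000 8.000 27.000
      vertex 0.000 8.000 0.000
    endloop
  endfacet
  facet normal -1.0000 0.0000 0.0000
    outer loop
      vertex 0.000 8.000 27.000
      vertex 0.000 8.000 0.000
      vertex 0.000 0.000 0.000
    endloop
  endfacet
  facet normal -1.0000 0.0000 0.0000
    outer loop
      vertex 0.000 0.000 27.000
      vertex 0.000 8.000 27.000
      vertex 0.000 0.000 0.000
    endloop
  endfacet
  facet normal 1.0000 0.0000 0.0000
    outer loop
      vertex 27.000 0.000 0.000
      vertex 27.000 8.000 0.000
      vertex 27.000 8.000 27.000
    endloop
  endfacet
  facet normal 1.0000 0.0000 0.0000
    outer loop
      vertex 27.000 0.000 0.000
      vertex 27.000 8.000 27.000
      vertex 27.000 0.000 27.000
    endloop
  endfacet
endsolid part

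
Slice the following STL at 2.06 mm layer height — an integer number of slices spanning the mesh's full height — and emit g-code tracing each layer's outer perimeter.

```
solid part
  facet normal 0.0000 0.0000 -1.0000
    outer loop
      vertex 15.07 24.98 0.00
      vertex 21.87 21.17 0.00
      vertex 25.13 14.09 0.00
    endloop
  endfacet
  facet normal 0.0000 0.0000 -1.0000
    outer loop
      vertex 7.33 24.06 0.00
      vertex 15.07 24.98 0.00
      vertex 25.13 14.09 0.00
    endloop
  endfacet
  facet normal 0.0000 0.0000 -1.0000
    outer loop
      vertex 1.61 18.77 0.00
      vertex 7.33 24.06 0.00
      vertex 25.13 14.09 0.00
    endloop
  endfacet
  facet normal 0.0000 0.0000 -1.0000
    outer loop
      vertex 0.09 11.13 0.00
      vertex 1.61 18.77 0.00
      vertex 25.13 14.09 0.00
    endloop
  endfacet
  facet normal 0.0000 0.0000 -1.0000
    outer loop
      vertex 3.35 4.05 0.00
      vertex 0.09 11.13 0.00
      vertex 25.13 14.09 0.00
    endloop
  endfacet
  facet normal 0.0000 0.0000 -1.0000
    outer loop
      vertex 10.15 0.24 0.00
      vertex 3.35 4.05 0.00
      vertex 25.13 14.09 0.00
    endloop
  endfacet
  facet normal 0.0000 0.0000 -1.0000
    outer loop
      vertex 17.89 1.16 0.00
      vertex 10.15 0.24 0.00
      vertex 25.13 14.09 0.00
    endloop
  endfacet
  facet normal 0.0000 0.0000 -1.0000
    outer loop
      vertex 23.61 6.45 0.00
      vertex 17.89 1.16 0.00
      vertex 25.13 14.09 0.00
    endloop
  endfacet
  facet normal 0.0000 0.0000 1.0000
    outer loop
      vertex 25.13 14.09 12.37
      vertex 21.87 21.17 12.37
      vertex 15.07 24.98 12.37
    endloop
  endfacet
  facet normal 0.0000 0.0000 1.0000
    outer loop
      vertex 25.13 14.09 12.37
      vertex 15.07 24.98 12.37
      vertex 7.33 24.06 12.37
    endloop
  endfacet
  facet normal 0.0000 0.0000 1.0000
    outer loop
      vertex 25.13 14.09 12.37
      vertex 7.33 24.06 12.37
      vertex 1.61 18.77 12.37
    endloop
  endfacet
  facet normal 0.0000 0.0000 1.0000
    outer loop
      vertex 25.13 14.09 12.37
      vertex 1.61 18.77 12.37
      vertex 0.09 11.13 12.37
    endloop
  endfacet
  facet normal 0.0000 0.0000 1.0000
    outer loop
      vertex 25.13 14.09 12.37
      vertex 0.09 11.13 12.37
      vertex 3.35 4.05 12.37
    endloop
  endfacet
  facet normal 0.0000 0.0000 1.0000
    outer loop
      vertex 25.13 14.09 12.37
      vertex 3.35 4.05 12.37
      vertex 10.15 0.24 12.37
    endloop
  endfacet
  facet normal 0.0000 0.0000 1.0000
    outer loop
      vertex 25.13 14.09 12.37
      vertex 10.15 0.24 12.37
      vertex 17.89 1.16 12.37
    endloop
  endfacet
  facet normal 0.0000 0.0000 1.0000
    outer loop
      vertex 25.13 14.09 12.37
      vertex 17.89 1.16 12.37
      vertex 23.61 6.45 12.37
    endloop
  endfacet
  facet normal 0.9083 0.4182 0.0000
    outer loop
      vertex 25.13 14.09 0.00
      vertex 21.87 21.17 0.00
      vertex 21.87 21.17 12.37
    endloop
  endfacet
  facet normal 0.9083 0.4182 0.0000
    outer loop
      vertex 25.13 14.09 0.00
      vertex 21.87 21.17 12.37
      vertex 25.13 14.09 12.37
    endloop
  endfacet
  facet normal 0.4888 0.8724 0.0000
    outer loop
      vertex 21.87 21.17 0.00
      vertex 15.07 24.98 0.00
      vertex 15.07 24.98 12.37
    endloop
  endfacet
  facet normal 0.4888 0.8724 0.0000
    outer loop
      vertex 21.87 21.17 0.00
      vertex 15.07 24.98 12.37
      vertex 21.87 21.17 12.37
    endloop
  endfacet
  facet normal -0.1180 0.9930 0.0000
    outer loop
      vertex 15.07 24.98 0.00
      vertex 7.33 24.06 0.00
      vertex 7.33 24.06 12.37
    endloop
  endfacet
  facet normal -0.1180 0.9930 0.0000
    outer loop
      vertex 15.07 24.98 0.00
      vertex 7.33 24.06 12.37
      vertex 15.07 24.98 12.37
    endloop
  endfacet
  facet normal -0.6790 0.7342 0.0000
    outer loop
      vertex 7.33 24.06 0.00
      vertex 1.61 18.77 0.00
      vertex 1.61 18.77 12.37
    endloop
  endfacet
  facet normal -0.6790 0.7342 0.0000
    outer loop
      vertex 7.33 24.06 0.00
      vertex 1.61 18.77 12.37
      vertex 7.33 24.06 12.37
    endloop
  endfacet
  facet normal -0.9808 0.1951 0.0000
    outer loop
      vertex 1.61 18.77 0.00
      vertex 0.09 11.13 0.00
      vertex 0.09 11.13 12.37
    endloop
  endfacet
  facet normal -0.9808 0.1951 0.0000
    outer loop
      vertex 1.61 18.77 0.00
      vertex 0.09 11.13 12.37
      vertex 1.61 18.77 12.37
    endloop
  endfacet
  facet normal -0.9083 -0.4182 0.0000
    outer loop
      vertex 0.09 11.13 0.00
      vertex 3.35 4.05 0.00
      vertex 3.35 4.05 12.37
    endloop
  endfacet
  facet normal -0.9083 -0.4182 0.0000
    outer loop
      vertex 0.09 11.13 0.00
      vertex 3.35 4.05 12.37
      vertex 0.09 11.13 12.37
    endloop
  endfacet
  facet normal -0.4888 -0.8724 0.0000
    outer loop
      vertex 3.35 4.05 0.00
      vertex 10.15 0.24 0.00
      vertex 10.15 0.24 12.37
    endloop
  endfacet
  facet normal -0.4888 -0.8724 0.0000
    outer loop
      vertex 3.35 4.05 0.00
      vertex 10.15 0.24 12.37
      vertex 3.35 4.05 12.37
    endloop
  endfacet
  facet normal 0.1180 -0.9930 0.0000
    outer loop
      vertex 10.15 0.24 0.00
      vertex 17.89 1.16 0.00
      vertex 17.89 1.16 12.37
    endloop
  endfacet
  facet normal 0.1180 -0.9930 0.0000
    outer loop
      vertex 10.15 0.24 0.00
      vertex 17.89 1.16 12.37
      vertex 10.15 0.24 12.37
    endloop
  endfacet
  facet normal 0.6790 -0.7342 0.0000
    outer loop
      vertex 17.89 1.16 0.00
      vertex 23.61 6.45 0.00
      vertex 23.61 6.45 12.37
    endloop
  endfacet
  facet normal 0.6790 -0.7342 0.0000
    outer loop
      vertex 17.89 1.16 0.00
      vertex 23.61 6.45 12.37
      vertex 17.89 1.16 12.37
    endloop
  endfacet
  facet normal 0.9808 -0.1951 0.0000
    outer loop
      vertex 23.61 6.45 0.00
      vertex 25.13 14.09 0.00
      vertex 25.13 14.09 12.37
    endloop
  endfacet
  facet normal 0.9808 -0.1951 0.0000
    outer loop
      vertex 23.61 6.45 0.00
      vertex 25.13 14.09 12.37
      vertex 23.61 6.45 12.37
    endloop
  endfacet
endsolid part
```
; perimeter-only toolpath
G21 ; units = mm
G90 ; absolute positioning
G28 ; home
; layer 1
G0 Z2.06
G0 X25.13 Y14.09
G1 X21.87 Y21.17
G1 X15.07 Y24.98
G1 X7.33 Y24.06
G1 X1.61 Y18.77
G1 X0.09 Y11.13
G1 X3.35 Y4.05
G1 X10.15 Y0.24
G1 X17.89 Y1.16
G1 X23.61 Y6.45
G1 X25.13 Y14.09
; layer 2
G0 Z4.12
G0 X25.13 Y14.09
G1 X21.87 Y21.17
G1 X15.07 Y24.98
G1 X7.33 Y24.06
G1 X1.61 Y18.77
G1 X0.09 Y11.13
G1 X3.35 Y4.05
G1 X10.15 Y0.24
G1 X17.89 Y1.16
G1 X23.61 Y6.45
G1 X25.13 Y14.09
; layer 3
G0 Z6.18
G0 X25.13 Y14.09
G1 X21.87 Y21.17
G1 X15.07 Y24.98
G1 X7.33 Y24.06
G1 X1.61 Y18.77
G1 X0.09 Y11.13
G1 X3.35 Y4.05
G1 X10.15 Y0.24
G1 X17.89 Y1.16
G1 X23.61 Y6.45
G1 X25.13 Y14.09
; layer 4
G0 Z8.25
G0 X25.13 Y14.09
G1 X21.87 Y21.17
G1 X15.07 Y24.98
G1 X7.33 Y24.06
G1 X1.61 Y18.77
G1 X0.09 Y11.13
G1 X3.35 Y4.05
G1 X10.15 Y0.24
G1 X17.89 Y1.16
G1 X23.61 Y6.45
G1 X25.13 Y14.09
; layer 5
G0 Z10.31
G0 X25.13 Y14.09
G1 X21.87 Y21.17
G1 X15.07 Y24.98
G1 X7.33 Y24.06
G1 X1.61 Y18.77
G1 X0.09 Y11.13
G1 X3.35 Y4.05
G1 X10.15 Y0.24
G1 X17.89 Y1.16
G1 X23.61 Y6.45
G1 X25.13 Y14.09
; layer 6
G0 Z12.37
G0 X25.13 Y14.09
G1 X21.87 Y21.17
G1 X15.07 Y24.98
G1 X7.33 Y24.06
G1 X1.61 Y18.77
G1 X0.09 Y11.13
G1 X3.35 Y4.05
G1 X10.15 Y0.24
G1 X17.89 Y1.16
G1 X23.61 Y6.45
G1 X25.13 Y14.09
M2 ; end

The solid is a regular 10-sided prism (a cylinder approximated with 10 flat sides), circumscribed radius ≈ 12.6 mm, height ≈ 12.4 mm. Slicing at Δz = 2.06 mm — 6 equal slices spanning the solid's height, so layer i sits at z = i·h/6 — gives 6 non-empty perimeters. Each is a 10-segment closed polygon; G0 lifts to the layer z and rapids to the start vertex, then G1 traces the edges.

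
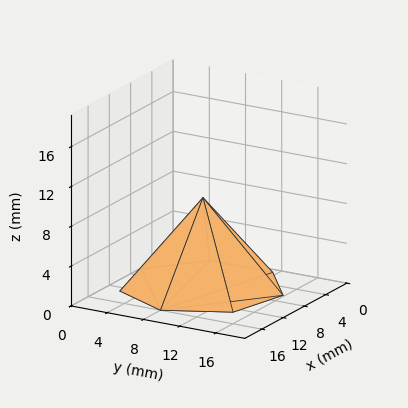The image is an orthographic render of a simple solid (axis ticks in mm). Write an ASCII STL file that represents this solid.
Reading the render: the shape is a regular 7-sided pyramid, base circumscribed radius ≈ 8 mm, apex at z ≈ 9 mm (dimensions read to the nearest mm from the axis ticks). For the STL, each face is triangulated and given an outward normal.

solid part
  facet normal 0.0000 0.0000 -1.0000
    outer loop
      vertex 6.220 15.799 0.000
      vertex 12.988 14.255 0.000
      vertex 16.000 8.000 0.000
    endloop
  endfacet
  facet normal 0.0000 0.0000 -1.0000
    outer loop
      vertex 0.792 11.471 0.000
      vertex 6.220 15.799 0.000
      vertex 16.000 8.000 0.000
    endloop
  endfacet
  facet normal 0.0000 0.0000 -1.0000
    outer loop
      vertex 0.792 4.529 0.000
      vertex 0.792 11.471 0.000
      vertex 16.000 8.000 0.000
    endloop
  endfacet
  facet normal 0.0000 0.0000 -1.0000
    outer loop
      vertex 6.220 0.201 0.000
      vertex 0.792 4.529 0.000
      vertex 16.000 8.000 0.000
    endloop
  endfacet
  facet normal 0.0000 0.0000 -1.0000
    outer loop
      vertex 12.988 1.745 0.000
      vertex 6.220 0.201 0.000
      vertex 16.000 8.000 0.000
    endloop
  endfacet
  facet normal 0.7032 0.3386 0.6251
    outer loop
      vertex 16.000 8.000 0.000
      vertex 12.988 14.255 0.000
      vertex 8.000 8.000 9.000
    endloop
  endfacet
  facet normal 0.1736 0.7610 0.6251
    outer loop
      vertex 12.988 14.255 0.000
      vertex 6.220 15.799 0.000
      vertex 8.000 8.000 9.000
    endloop
  endfacet
  facet normal -0.4866 0.6103 0.6251
    outer loop
      vertex 6.220 15.799 0.000
      vertex 0.792 11.471 0.000
      vertex 8.000 8.000 9.000
    endloop
  endfacet
  facet normal -0.7805 0.0000 0.6251
    outer loop
      vertex 0.792 11.471 0.000
      vertex 0.792 4.529 0.000
      vertex 8.000 8.000 9.000
    endloop
  endfacet
  facet normal -0.4866 -0.6103 0.6251
    outer loop
      vertex 0.792 4.529 0.000
      vertex 6.220 0.201 0.000
      vertex 8.000 8.000 9.000
    endloop
  endfacet
  facet normal 0.1736 -0.7610 0.6251
    outer loop
      vertex 6.220 0.201 0.000
      vertex 12.988 1.745 0.000
      vertex 8.000 8.000 9.000
    endloop
  endfacet
  facet normal 0.7032 -0.3386 0.6251
    outer loop
      vertex 12.988 1.745 0.000
      vertex 16.000 8.000 0.000
      vertex 8.000 8.000 9.000
    endloop
  endfacet
endsolid part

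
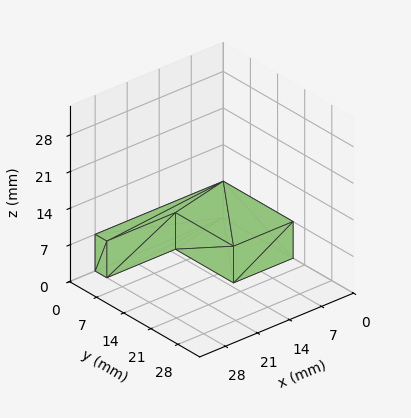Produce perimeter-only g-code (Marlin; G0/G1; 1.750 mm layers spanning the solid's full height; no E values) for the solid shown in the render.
Reading the render: the shape is an L-shaped prism: outer 28 × 18 mm, arm thicknesses ≈ 3 mm (horizontal) and 13 mm (vertical), extruded 7 mm in z (dimensions read to the nearest mm from the axis ticks). For the g-code, the solid's height is divided into equal slices at the stated Δz and each level perimeter traced with G1 moves after a G0 lift.

; perimeter-only toolpath
G21 ; units = mm
G90 ; absolute positioning
G28 ; home
; layer 1
G0 Z1.750
G0 X0.000 Y0.000
G1 X28.000 Y0.000
G1 X28.000 Y3.000
G1 X13.000 Y3.000
G1 X13.000 Y18.000
G1 X0.000 Y18.000
G1 X0.000 Y0.000
; layer 2
G0 Z3.500
G0 X0.000 Y0.000
G1 X28.000 Y0.000
G1 X28.000 Y3.000
G1 X13.000 Y3.000
G1 X13.000 Y18.000
G1 X0.000 Y18.000
G1 X0.000 Y0.000
; layer 3
G0 Z5.250
G0 X0.000 Y0.000
G1 X28.000 Y0.000
G1 X28.000 Y3.000
G1 X13.000 Y3.000
G1 X13.000 Y18.000
G1 X0.000 Y18.000
G1 X0.000 Y0.000
; layer 4
G0 Z7.000
G0 X0.000 Y0.000
G1 X28.000 Y0.000
G1 X28.000 Y3.000
G1 X13.000 Y3.000
G1 X13.000 Y18.000
G1 X0.000 Y18.000
G1 X0.000 Y0.000
M2 ; end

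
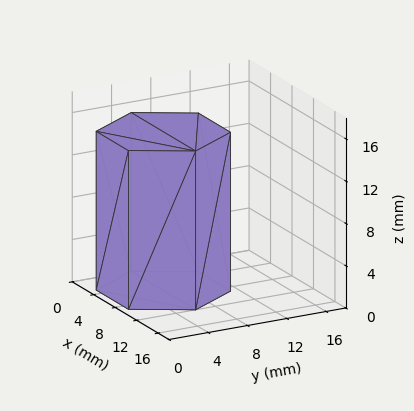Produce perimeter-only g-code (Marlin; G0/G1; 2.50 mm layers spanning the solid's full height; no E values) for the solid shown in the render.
Reading the render: the shape is a regular 6-sided prism (a cylinder approximated with 6 flat sides), circumscribed radius ≈ 6 mm, height ≈ 15 mm (dimensions read to the nearest mm from the axis ticks). For the g-code, the solid's height is divided into equal slices at the stated Δz and each level perimeter traced with G1 moves after a G0 lift.

; perimeter-only toolpath
G21 ; units = mm
G90 ; absolute positioning
G28 ; home
; layer 1
G0 Z2.50
G0 X12.00 Y6.00
G1 X9.00 Y11.20
G1 X3.00 Y11.20
G1 X0.00 Y6.00
G1 X3.00 Y0.80
G1 X9.00 Y0.80
G1 X12.00 Y6.00
; layer 2
G0 Z5.00
G0 X12.00 Y6.00
G1 X9.00 Y11.20
G1 X3.00 Y11.20
G1 X0.00 Y6.00
G1 X3.00 Y0.80
G1 X9.00 Y0.80
G1 X12.00 Y6.00
; layer 3
G0 Z7.50
G0 X12.00 Y6.00
G1 X9.00 Y11.20
G1 X3.00 Y11.20
G1 X0.00 Y6.00
G1 X3.00 Y0.80
G1 X9.00 Y0.80
G1 X12.00 Y6.00
; layer 4
G0 Z10.00
G0 X12.00 Y6.00
G1 X9.00 Y11.20
G1 X3.00 Y11.20
G1 X0.00 Y6.00
G1 X3.00 Y0.80
G1 X9.00 Y0.80
G1 X12.00 Y6.00
; layer 5
G0 Z12.50
G0 X12.00 Y6.00
G1 X9.00 Y11.20
G1 X3.00 Y11.20
G1 X0.00 Y6.00
G1 X3.00 Y0.80
G1 X9.00 Y0.80
G1 X12.00 Y6.00
; layer 6
G0 Z15.00
G0 X12.00 Y6.00
G1 X9.00 Y11.20
G1 X3.00 Y11.20
G1 X0.00 Y6.00
G1 X3.00 Y0.80
G1 X9.00 Y0.80
G1 X12.00 Y6.00
M2 ; end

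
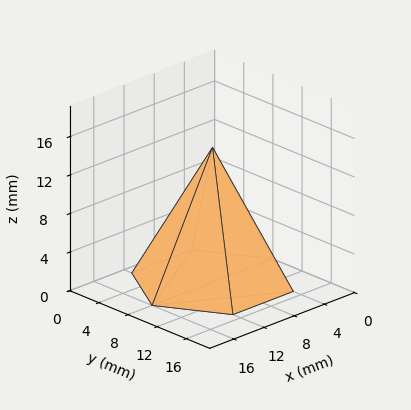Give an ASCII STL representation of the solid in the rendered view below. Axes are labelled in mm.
Reading the render: the shape is a regular 6-sided pyramid, base circumscribed radius ≈ 8 mm, apex at z ≈ 14 mm (dimensions read to the nearest mm from the axis ticks). For the STL, each face is triangulated and given an outward normal.

solid part
  facet normal 0.0000 0.0000 -1.0000
    outer loop
      vertex 4.000 14.928 0.000
      vertex 12.000 14.928 0.000
      vertex 16.000 8.000 0.000
    endloop
  endfacet
  facet normal 0.0000 0.0000 -1.0000
    outer loop
      vertex 0.000 8.000 0.000
      vertex 4.000 14.928 0.000
      vertex 16.000 8.000 0.000
    endloop
  endfacet
  facet normal 0.0000 0.0000 -1.0000
    outer loop
      vertex 4.000 1.072 0.000
      vertex 0.000 8.000 0.000
      vertex 16.000 8.000 0.000
    endloop
  endfacet
  facet normal 0.0000 0.0000 -1.0000
    outer loop
      vertex 12.000 1.072 0.000
      vertex 4.000 1.072 0.000
      vertex 16.000 8.000 0.000
    endloop
  endfacet
  facet normal 0.7762 0.4481 0.4435
    outer loop
      vertex 16.000 8.000 0.000
      vertex 12.000 14.928 0.000
      vertex 8.000 8.000 14.000
    endloop
  endfacet
  facet normal 0.0000 0.8963 0.4435
    outer loop
      vertex 12.000 14.928 0.000
      vertex 4.000 14.928 0.000
      vertex 8.000 8.000 14.000
    endloop
  endfacet
  facet normal -0.7762 0.4481 0.4435
    outer loop
      vertex 4.000 14.928 0.000
      vertex 0.000 8.000 0.000
      vertex 8.000 8.000 14.000
    endloop
  endfacet
  facet normal -0.7762 -0.4481 0.4435
    outer loop
      vertex 0.000 8.000 0.000
      vertex 4.000 1.072 0.000
      vertex 8.000 8.000 14.000
    endloop
  endfacet
  facet normal 0.0000 -0.8963 0.4435
    outer loop
      vertex 4.000 1.072 0.000
      vertex 12.000 1.072 0.000
      vertex 8.000 8.000 14.000
    endloop
  endfacet
  facet normal 0.7762 -0.4481 0.4435
    outer loop
      vertex 12.000 1.072 0.000
      vertex 16.000 8.000 0.000
      vertex 8.000 8.000 14.000
    endloop
  endfacet
endsolid part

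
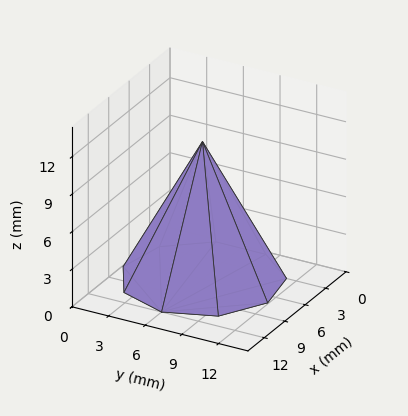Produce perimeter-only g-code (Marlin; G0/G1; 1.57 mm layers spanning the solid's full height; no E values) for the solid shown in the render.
Reading the render: the shape is a regular 9-sided pyramid, base circumscribed radius ≈ 6 mm, apex at z ≈ 11 mm (dimensions read to the nearest mm from the axis ticks). For the g-code, the solid's height is divided into equal slices at the stated Δz and each level perimeter traced with G1 moves after a G0 lift.

; perimeter-only toolpath
G21 ; units = mm
G90 ; absolute positioning
G28 ; home
; layer 1
G0 Z1.57
G0 X11.14 Y6.00
G1 X9.94 Y9.31
G1 X6.89 Y11.07
G1 X3.43 Y10.46
G1 X1.17 Y7.76
G1 X1.17 Y4.24
G1 X3.43 Y1.54
G1 X6.89 Y0.93
G1 X9.94 Y2.69
G1 X11.14 Y6.00
; layer 2
G0 Z3.14
G0 X10.29 Y6.00
G1 X9.29 Y8.76
G1 X6.74 Y10.22
G1 X3.86 Y9.71
G1 X1.97 Y7.46
G1 X1.97 Y4.54
G1 X3.86 Y2.29
G1 X6.74 Y1.78
G1 X9.29 Y3.24
G1 X10.29 Y6.00
; layer 3
G0 Z4.71
G0 X9.43 Y6.00
G1 X8.63 Y8.21
G1 X6.59 Y9.38
G1 X4.29 Y8.97
G1 X2.78 Y7.17
G1 X2.78 Y4.83
G1 X4.29 Y3.03
G1 X6.59 Y2.62
G1 X8.63 Y3.79
G1 X9.43 Y6.00
; layer 4
G0 Z6.29
G0 X8.57 Y6.00
G1 X7.97 Y7.65
G1 X6.45 Y8.53
G1 X4.71 Y8.23
G1 X3.58 Y6.88
G1 X3.58 Y5.12
G1 X4.71 Y3.77
G1 X6.45 Y3.47
G1 X7.97 Y4.35
G1 X8.57 Y6.00
; layer 5
G0 Z7.86
G0 X7.71 Y6.00
G1 X7.31 Y7.10
G1 X6.30 Y7.69
G1 X5.14 Y7.49
G1 X4.39 Y6.59
G1 X4.39 Y5.41
G1 X5.14 Y4.51
G1 X6.30 Y4.31
G1 X7.31 Y4.90
G1 X7.71 Y6.00
; layer 6
G0 Z9.43
G0 X6.86 Y6.00
G1 X6.66 Y6.55
G1 X6.15 Y6.84
G1 X5.57 Y6.74
G1 X5.19 Y6.29
G1 X5.19 Y5.71
G1 X5.57 Y5.26
G1 X6.15 Y5.16
G1 X6.66 Y5.45
G1 X6.86 Y6.00
M2 ; end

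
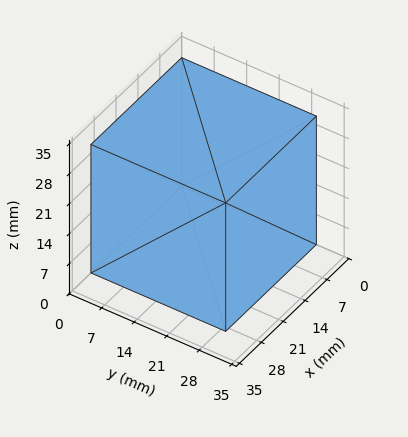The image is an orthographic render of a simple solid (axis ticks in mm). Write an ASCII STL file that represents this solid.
Reading the render: the shape is a rectangular box, roughly 29 × 29 mm footprint and 30 mm tall (dimensions read to the nearest mm from the axis ticks). For the STL, each face is triangulated and given an outward normal.

solid part
  facet normal 0.0000 0.0000 -1.0000
    outer loop
      vertex 29.00 29.00 0.00
      vertex 29.00 0.00 0.00
      vertex 0.00 0.00 0.00
    endloop
  endfacet
  facet normal 0.0000 0.0000 -1.0000
    outer loop
      vertex 0.00 29.00 0.00
      vertex 29.00 29.00 0.00
      vertex 0.00 0.00 0.00
    endloop
  endfacet
  facet normal 0.0000 0.0000 1.0000
    outer loop
      vertex 0.00 0.00 30.00
      vertex 29.00 0.00 30.00
      vertex 29.00 29.00 30.00
    endloop
  endfacet
  facet normal 0.0000 0.0000 1.0000
    outer loop
      vertex 0.00 0.00 30.00
      vertex 29.00 29.00 30.00
      vertex 0.00 29.00 30.00
    endloop
  endfacet
  facet normal 0.0000 -1.0000 0.0000
    outer loop
      vertex 0.00 0.00 0.00
      vertex 29.00 0.00 0.00
      vertex 29.00 0.00 30.00
    endloop
  endfacet
  facet normal 0.0000 -1.0000 0.0000
    outer loop
      vertex 0.00 0.00 0.00
      vertex 29.00 0.00 30.00
      vertex 0.00 0.00 30.00
    endloop
  endfacet
  facet normal 0.0000 1.0000 0.0000
    outer loop
      vertex 29.00 29.00 30.00
      vertex 29.00 29.00 0.00
      vertex 0.00 29.00 0.00
    endloop
  endfacet
  facet normal 0.0000 1.0000 0.0000
    outer loop
      vertex 0.00 29.00 30.00
      vertex 29.00 29.00 30.00
      vertex 0.00 29.00 0.00
    endloop
  endfacet
  facet normal -1.0000 0.0000 0.0000
    outer loop
      vertex 0.00 29.00 30.00
      vertex 0.00 29.00 0.00
      vertex 0.00 0.00 0.00
    endloop
  endfacet
  facet normal -1.0000 0.0000 0.0000
    outer loop
      vertex 0.00 0.00 30.00
      vertex 0.00 29.00 30.00
      vertex 0.00 0.00 0.00
    endloop
  endfacet
  facet normal 1.0000 0.0000 0.0000
    outer loop
      vertex 29.00 0.00 0.00
      vertex 29.00 29.00 0.00
      vertex 29.00 29.00 30.00
    endloop
  endfacet
  facet normal 1.0000 0.0000 0.0000
    outer loop
      vertex 29.00 0.00 0.00
      vertex 29.00 29.00 30.00
      vertex 29.00 0.00 30.00
    endloop
  endfacet
endsolid part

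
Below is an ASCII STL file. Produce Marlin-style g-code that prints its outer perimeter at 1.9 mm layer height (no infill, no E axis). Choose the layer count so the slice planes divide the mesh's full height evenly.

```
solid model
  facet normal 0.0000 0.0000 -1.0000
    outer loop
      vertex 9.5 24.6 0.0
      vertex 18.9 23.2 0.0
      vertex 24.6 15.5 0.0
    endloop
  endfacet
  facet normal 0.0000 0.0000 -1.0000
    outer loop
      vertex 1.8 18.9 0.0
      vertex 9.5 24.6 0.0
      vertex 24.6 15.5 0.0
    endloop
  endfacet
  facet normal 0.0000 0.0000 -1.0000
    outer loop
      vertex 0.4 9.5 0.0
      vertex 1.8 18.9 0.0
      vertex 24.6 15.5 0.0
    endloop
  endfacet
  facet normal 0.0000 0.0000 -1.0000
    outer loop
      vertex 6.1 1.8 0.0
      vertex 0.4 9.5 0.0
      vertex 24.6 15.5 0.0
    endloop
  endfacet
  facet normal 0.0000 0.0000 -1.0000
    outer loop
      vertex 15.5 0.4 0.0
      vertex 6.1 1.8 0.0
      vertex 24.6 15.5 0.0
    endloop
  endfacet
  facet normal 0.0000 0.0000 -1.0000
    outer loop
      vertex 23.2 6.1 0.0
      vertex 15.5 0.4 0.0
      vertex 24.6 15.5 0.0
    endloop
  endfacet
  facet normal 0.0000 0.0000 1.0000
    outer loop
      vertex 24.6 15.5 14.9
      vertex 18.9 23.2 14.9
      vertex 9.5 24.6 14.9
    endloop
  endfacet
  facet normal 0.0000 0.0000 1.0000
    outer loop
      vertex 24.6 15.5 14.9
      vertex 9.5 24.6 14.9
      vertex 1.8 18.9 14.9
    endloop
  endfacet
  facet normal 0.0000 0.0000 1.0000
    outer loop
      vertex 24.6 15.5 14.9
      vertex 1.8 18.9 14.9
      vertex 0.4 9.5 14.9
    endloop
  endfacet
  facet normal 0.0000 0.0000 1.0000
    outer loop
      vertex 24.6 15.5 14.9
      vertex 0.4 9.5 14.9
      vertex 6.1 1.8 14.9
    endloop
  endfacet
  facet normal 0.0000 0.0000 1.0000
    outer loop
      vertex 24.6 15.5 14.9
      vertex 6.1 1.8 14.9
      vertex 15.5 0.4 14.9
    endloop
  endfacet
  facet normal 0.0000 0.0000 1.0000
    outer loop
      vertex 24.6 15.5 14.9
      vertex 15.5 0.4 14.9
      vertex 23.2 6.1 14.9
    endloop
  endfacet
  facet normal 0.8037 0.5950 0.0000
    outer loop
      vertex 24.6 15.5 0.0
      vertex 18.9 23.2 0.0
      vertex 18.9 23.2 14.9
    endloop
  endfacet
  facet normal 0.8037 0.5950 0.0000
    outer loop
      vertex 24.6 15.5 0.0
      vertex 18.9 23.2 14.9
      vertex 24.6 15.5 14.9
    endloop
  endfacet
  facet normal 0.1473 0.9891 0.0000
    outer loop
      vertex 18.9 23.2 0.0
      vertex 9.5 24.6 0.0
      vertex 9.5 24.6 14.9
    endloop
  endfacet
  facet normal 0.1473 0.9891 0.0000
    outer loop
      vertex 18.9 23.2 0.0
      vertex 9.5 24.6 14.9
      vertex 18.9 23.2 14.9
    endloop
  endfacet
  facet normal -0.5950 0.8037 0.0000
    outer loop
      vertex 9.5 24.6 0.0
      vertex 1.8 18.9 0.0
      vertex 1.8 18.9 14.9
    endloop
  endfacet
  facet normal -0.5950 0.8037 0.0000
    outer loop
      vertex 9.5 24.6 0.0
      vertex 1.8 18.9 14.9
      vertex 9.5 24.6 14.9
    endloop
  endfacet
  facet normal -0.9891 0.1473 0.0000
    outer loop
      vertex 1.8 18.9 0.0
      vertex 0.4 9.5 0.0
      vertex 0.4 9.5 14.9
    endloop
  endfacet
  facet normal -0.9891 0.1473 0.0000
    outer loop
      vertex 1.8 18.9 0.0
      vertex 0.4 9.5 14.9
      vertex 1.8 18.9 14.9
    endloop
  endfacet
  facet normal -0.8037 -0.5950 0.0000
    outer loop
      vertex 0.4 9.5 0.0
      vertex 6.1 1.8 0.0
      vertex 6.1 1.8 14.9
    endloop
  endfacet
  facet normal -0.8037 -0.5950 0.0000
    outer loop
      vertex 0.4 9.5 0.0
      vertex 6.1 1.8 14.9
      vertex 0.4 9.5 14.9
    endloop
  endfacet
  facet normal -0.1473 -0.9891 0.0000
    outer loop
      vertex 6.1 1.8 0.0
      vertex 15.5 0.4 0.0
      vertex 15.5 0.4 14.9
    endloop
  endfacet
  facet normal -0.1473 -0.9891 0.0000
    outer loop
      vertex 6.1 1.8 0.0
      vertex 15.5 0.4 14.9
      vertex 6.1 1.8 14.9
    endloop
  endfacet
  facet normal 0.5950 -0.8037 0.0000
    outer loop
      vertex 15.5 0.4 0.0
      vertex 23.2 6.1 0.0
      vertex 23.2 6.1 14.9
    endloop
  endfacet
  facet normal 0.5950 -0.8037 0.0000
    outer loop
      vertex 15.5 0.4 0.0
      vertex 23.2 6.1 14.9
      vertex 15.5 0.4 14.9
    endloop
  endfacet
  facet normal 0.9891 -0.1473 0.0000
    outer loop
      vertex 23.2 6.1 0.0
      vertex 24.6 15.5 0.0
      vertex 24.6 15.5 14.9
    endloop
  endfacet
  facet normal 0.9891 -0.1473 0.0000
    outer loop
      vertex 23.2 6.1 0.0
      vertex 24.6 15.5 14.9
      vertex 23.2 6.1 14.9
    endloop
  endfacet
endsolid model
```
; perimeter-only toolpath
G21 ; units = mm
G90 ; absolute positioning
G28 ; home
; layer 1
G0 Z1.9
G0 X24.6 Y15.5
G1 X18.9 Y23.2
G1 X9.5 Y24.6
G1 X1.8 Y18.9
G1 X0.4 Y9.5
G1 X6.1 Y1.8
G1 X15.5 Y0.4
G1 X23.2 Y6.1
G1 X24.6 Y15.5
; layer 2
G0 Z3.7
G0 X24.6 Y15.5
G1 X18.9 Y23.2
G1 X9.5 Y24.6
G1 X1.8 Y18.9
G1 X0.4 Y9.5
G1 X6.1 Y1.8
G1 X15.5 Y0.4
G1 X23.2 Y6.1
G1 X24.6 Y15.5
; layer 3
G0 Z5.6
G0 X24.6 Y15.5
G1 X18.9 Y23.2
G1 X9.5 Y24.6
G1 X1.8 Y18.9
G1 X0.4 Y9.5
G1 X6.1 Y1.8
G1 X15.5 Y0.4
G1 X23.2 Y6.1
G1 X24.6 Y15.5
; layer 4
G0 Z7.5
G0 X24.6 Y15.5
G1 X18.9 Y23.2
G1 X9.5 Y24.6
G1 X1.8 Y18.9
G1 X0.4 Y9.5
G1 X6.1 Y1.8
G1 X15.5 Y0.4
G1 X23.2 Y6.1
G1 X24.6 Y15.5
; layer 5
G0 Z9.3
G0 X24.6 Y15.5
G1 X18.9 Y23.2
G1 X9.5 Y24.6
G1 X1.8 Y18.9
G1 X0.4 Y9.5
G1 X6.1 Y1.8
G1 X15.5 Y0.4
G1 X23.2 Y6.1
G1 X24.6 Y15.5
; layer 6
G0 Z11.2
G0 X24.6 Y15.5
G1 X18.9 Y23.2
G1 X9.5 Y24.6
G1 X1.8 Y18.9
G1 X0.4 Y9.5
G1 X6.1 Y1.8
G1 X15.5 Y0.4
G1 X23.2 Y6.1
G1 X24.6 Y15.5
; layer 7
G0 Z13.0
G0 X24.6 Y15.5
G1 X18.9 Y23.2
G1 X9.5 Y24.6
G1 X1.8 Y18.9
G1 X0.4 Y9.5
G1 X6.1 Y1.8
G1 X15.5 Y0.4
G1 X23.2 Y6.1
G1 X24.6 Y15.5
; layer 8
G0 Z14.9
G0 X24.6 Y15.5
G1 X18.9 Y23.2
G1 X9.5 Y24.6
G1 X1.8 Y18.9
G1 X0.4 Y9.5
G1 X6.1 Y1.8
G1 X15.5 Y0.4
G1 X23.2 Y6.1
G1 X24.6 Y15.5
M2 ; end

The solid is a regular 8-sided prism (a cylinder approximated with 8 flat sides), circumscribed radius ≈ 12.5 mm, height ≈ 14.9 mm. Slicing at Δz = 1.9 mm — 8 equal slices spanning the solid's height, so layer i sits at z = i·h/8 — gives 8 non-empty perimeters. Each is a 8-segment closed polygon; G0 lifts to the layer z and rapids to the start vertex, then G1 traces the edges.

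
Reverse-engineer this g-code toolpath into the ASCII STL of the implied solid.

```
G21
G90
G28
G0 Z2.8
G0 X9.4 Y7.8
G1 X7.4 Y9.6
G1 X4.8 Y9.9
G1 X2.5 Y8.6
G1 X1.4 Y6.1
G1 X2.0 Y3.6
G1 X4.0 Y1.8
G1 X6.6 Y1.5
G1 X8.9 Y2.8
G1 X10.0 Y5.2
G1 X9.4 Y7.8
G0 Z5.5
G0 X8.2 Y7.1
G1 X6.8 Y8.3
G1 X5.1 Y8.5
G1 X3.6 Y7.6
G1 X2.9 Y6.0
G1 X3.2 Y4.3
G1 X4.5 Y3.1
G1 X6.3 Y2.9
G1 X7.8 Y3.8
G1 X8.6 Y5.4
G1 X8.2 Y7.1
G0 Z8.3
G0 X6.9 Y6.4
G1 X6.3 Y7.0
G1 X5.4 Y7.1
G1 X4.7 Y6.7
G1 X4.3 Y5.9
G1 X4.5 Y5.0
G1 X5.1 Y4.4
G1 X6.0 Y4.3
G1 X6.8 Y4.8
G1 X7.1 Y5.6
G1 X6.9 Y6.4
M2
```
solid part
  facet normal 0.0000 0.0000 -1.0000
    outer loop
      vertex 4.5 11.3 0.0
      vertex 8.0 10.9 0.0
      vertex 10.6 8.5 0.0
    endloop
  endfacet
  facet normal 0.0000 0.0000 -1.0000
    outer loop
      vertex 1.5 9.5 0.0
      vertex 4.5 11.3 0.0
      vertex 10.6 8.5 0.0
    endloop
  endfacet
  facet normal 0.0000 0.0000 -1.0000
    outer loop
      vertex 0.0 6.3 0.0
      vertex 1.5 9.5 0.0
      vertex 10.6 8.5 0.0
    endloop
  endfacet
  facet normal 0.0000 0.0000 -1.0000
    outer loop
      vertex 0.8 2.9 0.0
      vertex 0.0 6.3 0.0
      vertex 10.6 8.5 0.0
    endloop
  endfacet
  facet normal 0.0000 0.0000 -1.0000
    outer loop
      vertex 3.4 0.5 0.0
      vertex 0.8 2.9 0.0
      vertex 10.6 8.5 0.0
    endloop
  endfacet
  facet normal 0.0000 0.0000 -1.0000
    outer loop
      vertex 6.9 0.1 0.0
      vertex 3.4 0.5 0.0
      vertex 10.6 8.5 0.0
    endloop
  endfacet
  facet normal 0.0000 0.0000 -1.0000
    outer loop
      vertex 9.9 1.9 0.0
      vertex 6.9 0.1 0.0
      vertex 10.6 8.5 0.0
    endloop
  endfacet
  facet normal 0.0000 0.0000 -1.0000
    outer loop
      vertex 11.4 5.1 0.0
      vertex 9.9 1.9 0.0
      vertex 10.6 8.5 0.0
    endloop
  endfacet
  facet normal 0.6103 0.6612 0.4362
    outer loop
      vertex 10.6 8.5 0.0
      vertex 8.0 10.9 0.0
      vertex 5.7 5.7 11.1
    endloop
  endfacet
  facet normal 0.1020 0.8925 0.4393
    outer loop
      vertex 8.0 10.9 0.0
      vertex 4.5 11.3 0.0
      vertex 5.7 5.7 11.1
    endloop
  endfacet
  facet normal -0.4623 0.7706 0.4387
    outer loop
      vertex 4.5 11.3 0.0
      vertex 1.5 9.5 0.0
      vertex 5.7 5.7 11.1
    endloop
  endfacet
  facet normal -0.8138 0.3815 0.4385
    outer loop
      vertex 1.5 9.5 0.0
      vertex 0.0 6.3 0.0
      vertex 5.7 5.7 11.1
    endloop
  endfacet
  facet normal -0.8750 -0.2059 0.4382
    outer loop
      vertex 0.0 6.3 0.0
      vertex 0.8 2.9 0.0
      vertex 5.7 5.7 11.1
    endloop
  endfacet
  facet normal -0.6103 -0.6612 0.4362
    outer loop
      vertex 0.8 2.9 0.0
      vertex 3.4 0.5 0.0
      vertex 5.7 5.7 11.1
    endloop
  endfacet
  facet normal -0.1020 -0.8925 0.4393
    outer loop
      vertex 3.4 0.5 0.0
      vertex 6.9 0.1 0.0
      vertex 5.7 5.7 11.1
    endloop
  endfacet
  facet normal 0.4623 -0.7706 0.4387
    outer loop
      vertex 6.9 0.1 0.0
      vertex 9.9 1.9 0.0
      vertex 5.7 5.7 11.1
    endloop
  endfacet
  facet normal 0.8138 -0.3815 0.4385
    outer loop
      vertex 9.9 1.9 0.0
      vertex 11.4 5.1 0.0
      vertex 5.7 5.7 11.1
    endloop
  endfacet
  facet normal 0.8750 0.2059 0.4382
    outer loop
      vertex 11.4 5.1 0.0
      vertex 10.6 8.5 0.0
      vertex 5.7 5.7 11.1
    endloop
  endfacet
endsolid part

The G0 Z moves step by Δz≈2.8 mm. The G1 loops shrink linearly with z, so the solid tapers from its base footprint up to z≈11.1. Closing with a flat bottom cap and the tapered top and triangulating gives 18 facets — a regular 10-sided pyramid, base circumscribed radius ≈ 5.7 mm, apex at z ≈ 11.1 mm.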